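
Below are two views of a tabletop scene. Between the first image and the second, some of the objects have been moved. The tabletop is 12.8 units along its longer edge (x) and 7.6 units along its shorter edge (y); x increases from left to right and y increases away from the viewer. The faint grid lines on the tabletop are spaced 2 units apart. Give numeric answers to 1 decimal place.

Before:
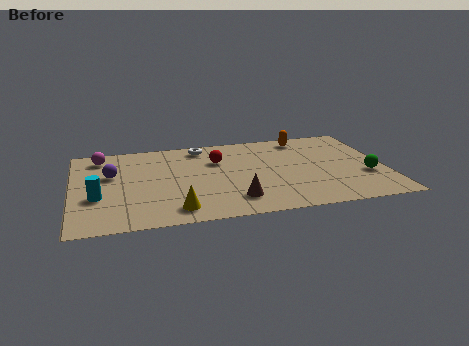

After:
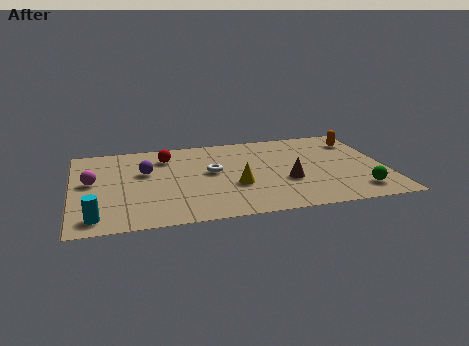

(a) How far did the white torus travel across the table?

2.4

The white torus was near (5.4, 6.6) before and (5.7, 4.2) after, so it travelled √(0.3² + 2.4²) ≈ 2.4 units.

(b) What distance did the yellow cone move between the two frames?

3.0

The yellow cone was near (4.1, 1.2) before and (6.6, 2.8) after, so it travelled √(2.5² + 1.6²) ≈ 3.0 units.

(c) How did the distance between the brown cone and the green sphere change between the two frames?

-2.5

The distance was about 5.6 in the first image and 3.1 in the second, so they moved 2.5 units closer together.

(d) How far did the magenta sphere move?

2.2

The magenta sphere was near (1.2, 6.4) before and (0.8, 4.2) after, so it travelled √(0.4² + 2.2²) ≈ 2.2 units.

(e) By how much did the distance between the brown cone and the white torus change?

-1.8

Before: roughly 5.1 units apart; after: 3.3. That's 1.8 units closer together.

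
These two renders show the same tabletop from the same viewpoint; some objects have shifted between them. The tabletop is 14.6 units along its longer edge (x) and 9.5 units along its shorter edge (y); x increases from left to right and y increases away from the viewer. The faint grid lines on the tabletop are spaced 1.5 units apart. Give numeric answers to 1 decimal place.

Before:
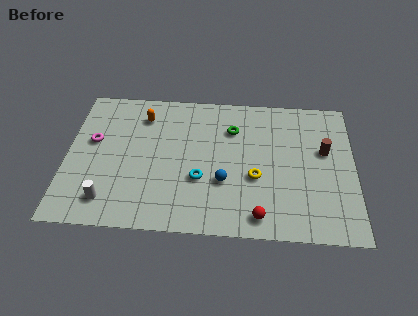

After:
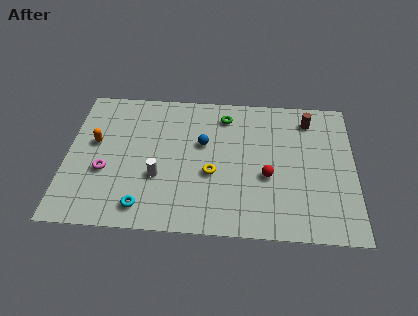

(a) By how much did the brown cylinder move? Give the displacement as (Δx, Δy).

(-0.8, 2.1)

From the two frames, the brown cylinder sits at roughly (13.1, 5.7) before and (12.3, 7.8) after.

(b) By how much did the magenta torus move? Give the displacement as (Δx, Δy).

(0.7, -2.0)

From the two frames, the magenta torus sits at roughly (1.3, 5.6) before and (2.0, 3.6) after.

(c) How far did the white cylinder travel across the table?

3.0

From (2.2, 1.7) to (4.7, 3.4), the white cylinder covered √(2.5² + 1.7²) ≈ 3.0 units.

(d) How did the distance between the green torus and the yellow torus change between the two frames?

+0.6

They were about 3.4 units apart before and 4.0 after — 0.6 units further apart.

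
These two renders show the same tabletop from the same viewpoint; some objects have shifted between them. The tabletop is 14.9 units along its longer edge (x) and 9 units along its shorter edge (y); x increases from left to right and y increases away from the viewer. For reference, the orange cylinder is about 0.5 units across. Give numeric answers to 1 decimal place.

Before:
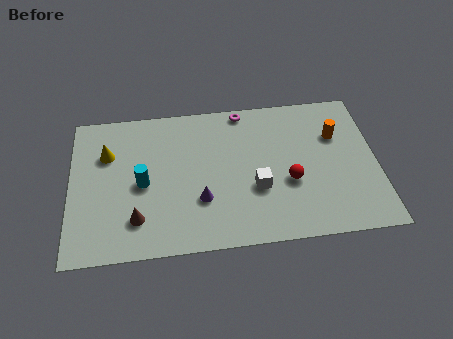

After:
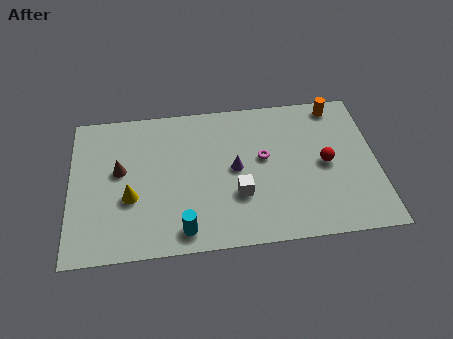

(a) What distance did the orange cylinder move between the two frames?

1.9

The orange cylinder moved from about (13.0, 6.1) to (13.1, 8.0), a distance of √(0.1² + 1.9²) ≈ 1.9.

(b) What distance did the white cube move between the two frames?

0.9

The white cube moved from about (9.0, 3.3) to (8.1, 3.0), a distance of √(0.9² + 0.3²) ≈ 0.9.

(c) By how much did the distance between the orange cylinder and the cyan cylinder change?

+0.6

Before: roughly 9.7 units apart; after: 10.3. That's 0.6 units further apart.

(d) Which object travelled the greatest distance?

the cyan cylinder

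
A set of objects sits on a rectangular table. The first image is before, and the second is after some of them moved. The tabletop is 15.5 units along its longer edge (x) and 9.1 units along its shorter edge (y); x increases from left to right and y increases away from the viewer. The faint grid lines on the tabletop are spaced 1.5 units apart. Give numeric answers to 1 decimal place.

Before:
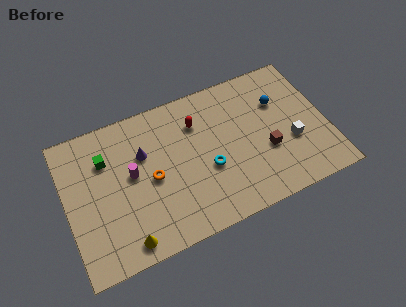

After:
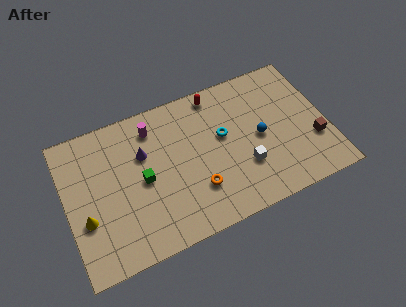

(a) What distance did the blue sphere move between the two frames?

2.3

From (12.9, 6.2) to (11.5, 4.4), the blue sphere covered √(1.4² + 1.8²) ≈ 2.3 units.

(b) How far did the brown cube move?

2.8

The brown cube moved from about (11.8, 3.4) to (14.6, 3.0), a distance of √(2.8² + 0.4²) ≈ 2.8.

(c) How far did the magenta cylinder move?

2.8

The magenta cylinder was near (3.9, 5.0) before and (5.4, 7.4) after, so it travelled √(1.5² + 2.4²) ≈ 2.8 units.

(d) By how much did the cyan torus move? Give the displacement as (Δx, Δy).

(1.1, 1.7)

From the two frames, the cyan torus sits at roughly (8.3, 3.6) before and (9.4, 5.3) after.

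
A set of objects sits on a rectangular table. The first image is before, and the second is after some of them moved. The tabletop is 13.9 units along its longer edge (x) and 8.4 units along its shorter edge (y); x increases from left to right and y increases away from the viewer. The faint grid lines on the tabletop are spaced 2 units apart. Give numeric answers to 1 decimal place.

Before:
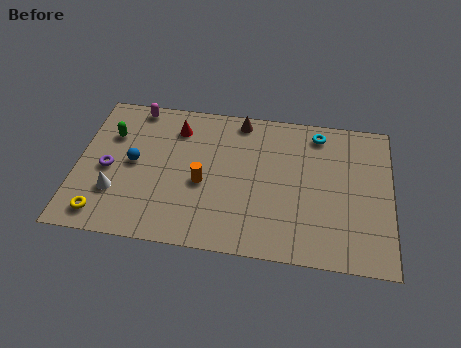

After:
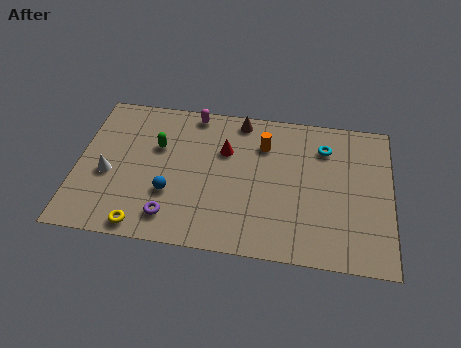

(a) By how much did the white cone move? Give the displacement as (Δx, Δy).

(-0.4, 1.0)

The white cone was at about (1.8, 2.5) and moved to about (1.4, 3.5).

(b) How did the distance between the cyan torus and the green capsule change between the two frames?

-1.8

Before: roughly 9.3 units apart; after: 7.5. That's 1.8 units closer together.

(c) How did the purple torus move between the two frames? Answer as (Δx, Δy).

(2.9, -2.3)

The purple torus started near (1.4, 3.8) and ended near (4.3, 1.5).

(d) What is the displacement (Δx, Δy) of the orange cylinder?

(2.6, 2.6)

From the two frames, the orange cylinder sits at roughly (5.6, 3.6) before and (8.2, 6.2) after.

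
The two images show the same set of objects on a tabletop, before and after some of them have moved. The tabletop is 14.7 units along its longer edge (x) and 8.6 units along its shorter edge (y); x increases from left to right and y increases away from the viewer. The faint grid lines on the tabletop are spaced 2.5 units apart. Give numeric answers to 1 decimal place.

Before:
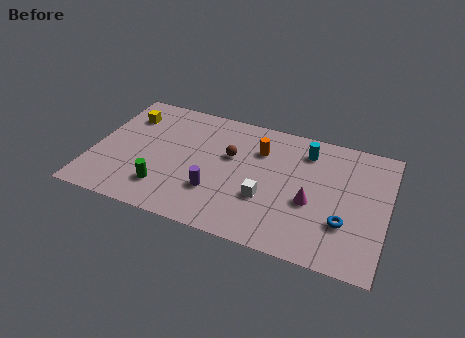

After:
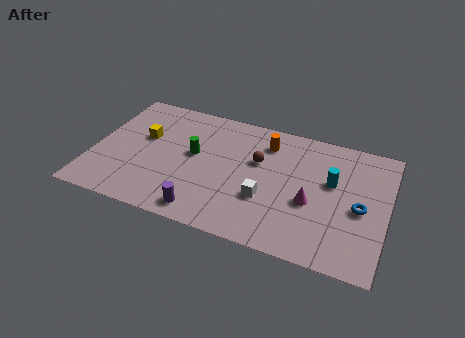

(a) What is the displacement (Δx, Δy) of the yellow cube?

(1.0, -1.3)

The yellow cube started near (1.4, 6.5) and ended near (2.4, 5.2).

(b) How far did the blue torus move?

1.4

From (12.7, 2.7) to (13.4, 3.9), the blue torus covered √(0.7² + 1.2²) ≈ 1.4 units.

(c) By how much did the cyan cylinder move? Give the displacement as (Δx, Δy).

(1.4, -1.7)

The cyan cylinder was at about (10.5, 6.9) and moved to about (11.9, 5.2).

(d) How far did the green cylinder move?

3.0

From (3.8, 2.0) to (5.0, 4.8), the green cylinder covered √(1.2² + 2.8²) ≈ 3.0 units.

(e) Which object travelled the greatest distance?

the green cylinder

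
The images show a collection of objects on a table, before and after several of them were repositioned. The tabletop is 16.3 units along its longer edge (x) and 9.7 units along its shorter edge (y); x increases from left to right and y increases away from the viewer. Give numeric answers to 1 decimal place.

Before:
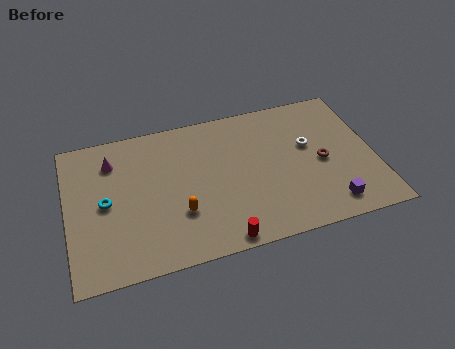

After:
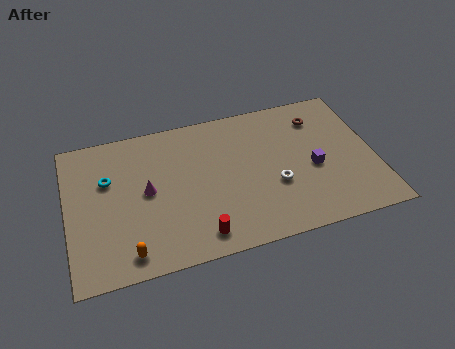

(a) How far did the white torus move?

3.0

The white torus moved from about (12.9, 5.8) to (10.9, 3.6), a distance of √(2.0² + 2.2²) ≈ 3.0.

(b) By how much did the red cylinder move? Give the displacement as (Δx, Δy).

(-1.1, 0.6)

The red cylinder was at about (7.8, 0.8) and moved to about (6.7, 1.4).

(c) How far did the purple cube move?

2.8

The purple cube moved from about (13.6, 1.5) to (13.0, 4.2), a distance of √(0.6² + 2.7²) ≈ 2.8.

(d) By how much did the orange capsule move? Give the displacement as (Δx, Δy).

(-2.8, -1.8)

The orange capsule started near (5.8, 3.1) and ended near (3.0, 1.3).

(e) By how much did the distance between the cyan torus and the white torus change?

-1.8

The distance was about 10.9 in the first image and 9.1 in the second, so they moved 1.8 units closer together.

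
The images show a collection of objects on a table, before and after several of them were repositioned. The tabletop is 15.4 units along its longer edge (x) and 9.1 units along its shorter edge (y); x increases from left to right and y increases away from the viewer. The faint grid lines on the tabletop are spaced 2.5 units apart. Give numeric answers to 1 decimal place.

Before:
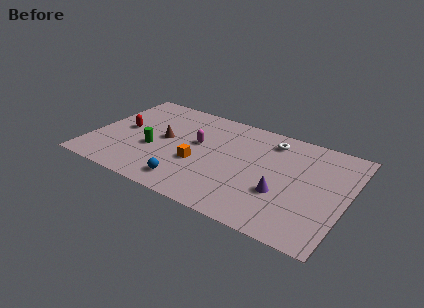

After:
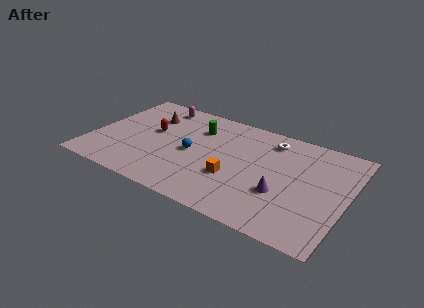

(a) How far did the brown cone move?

2.2

From (4.3, 4.8) to (3.1, 6.6), the brown cone covered √(1.2² + 1.8²) ≈ 2.2 units.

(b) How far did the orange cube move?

2.2

The orange cube was near (6.6, 3.5) before and (8.8, 3.2) after, so it travelled √(2.2² + 0.3²) ≈ 2.2 units.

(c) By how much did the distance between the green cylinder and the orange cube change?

+1.6

Before: roughly 2.8 units apart; after: 4.4. That's 1.6 units further apart.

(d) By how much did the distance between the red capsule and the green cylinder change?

+0.7

They were about 2.3 units apart before and 3.0 after — 0.7 units further apart.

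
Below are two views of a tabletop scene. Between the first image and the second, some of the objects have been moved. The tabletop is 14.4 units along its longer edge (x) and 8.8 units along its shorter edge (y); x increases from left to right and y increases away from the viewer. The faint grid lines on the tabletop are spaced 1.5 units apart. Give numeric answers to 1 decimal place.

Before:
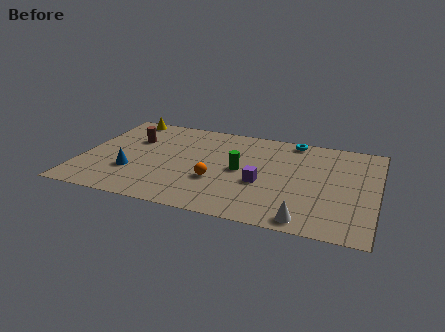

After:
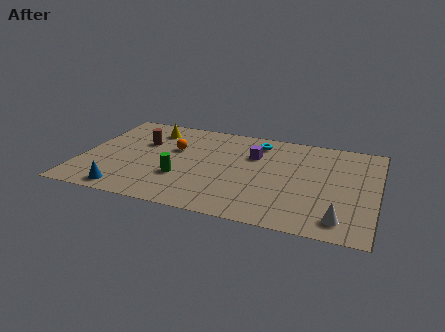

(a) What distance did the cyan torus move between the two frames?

1.8

The cyan torus was near (10.1, 8.0) before and (8.4, 7.3) after, so it travelled √(1.7² + 0.7²) ≈ 1.8 units.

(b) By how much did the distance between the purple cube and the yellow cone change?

-3.3

The distance was about 8.6 in the first image and 5.3 in the second, so they moved 3.3 units closer together.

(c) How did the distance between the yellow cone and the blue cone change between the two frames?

+0.8

They were about 5.3 units apart before and 6.1 after — 0.8 units further apart.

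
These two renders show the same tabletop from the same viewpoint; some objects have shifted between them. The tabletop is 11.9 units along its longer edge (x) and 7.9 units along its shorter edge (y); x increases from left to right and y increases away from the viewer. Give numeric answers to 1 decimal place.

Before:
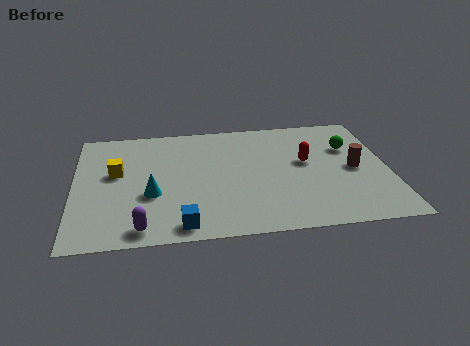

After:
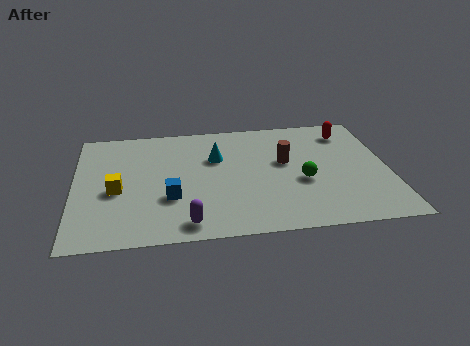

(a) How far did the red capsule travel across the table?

2.5

From (8.8, 4.5) to (10.5, 6.4), the red capsule covered √(1.7² + 1.9²) ≈ 2.5 units.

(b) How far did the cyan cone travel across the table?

3.3

The cyan cone was near (2.9, 3.0) before and (5.4, 5.2) after, so it travelled √(2.5² + 2.2²) ≈ 3.3 units.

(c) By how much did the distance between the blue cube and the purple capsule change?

+0.3

Before: roughly 1.5 units apart; after: 1.8. That's 0.3 units further apart.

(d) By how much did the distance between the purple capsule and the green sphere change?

-4.2

The distance was about 9.1 in the first image and 4.9 in the second, so they moved 4.2 units closer together.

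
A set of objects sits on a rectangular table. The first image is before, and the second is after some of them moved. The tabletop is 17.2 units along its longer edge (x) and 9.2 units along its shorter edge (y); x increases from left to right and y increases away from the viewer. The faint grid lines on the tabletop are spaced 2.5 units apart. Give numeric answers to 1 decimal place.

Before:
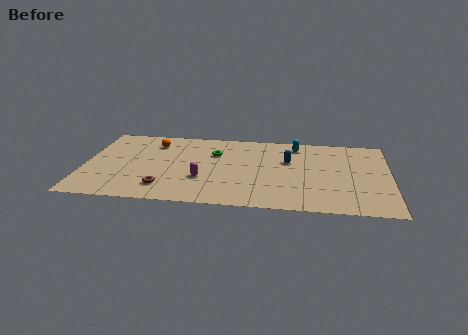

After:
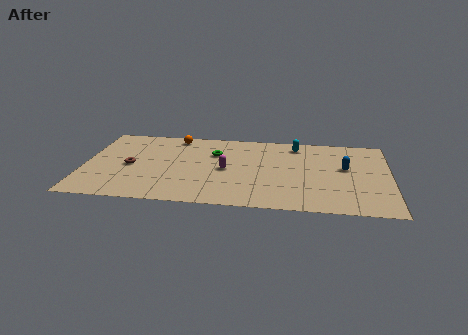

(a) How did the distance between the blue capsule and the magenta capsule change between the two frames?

+1.3

They were about 5.5 units apart before and 6.8 after — 1.3 units further apart.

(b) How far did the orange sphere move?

1.5

The orange sphere was near (3.8, 7.2) before and (5.0, 8.1) after, so it travelled √(1.2² + 0.9²) ≈ 1.5 units.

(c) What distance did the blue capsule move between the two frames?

3.2

The blue capsule was near (11.5, 5.8) before and (14.7, 5.3) after, so it travelled √(3.2² + 0.5²) ≈ 3.2 units.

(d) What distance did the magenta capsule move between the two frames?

1.8

The magenta capsule was near (6.7, 3.1) before and (8.0, 4.4) after, so it travelled √(1.3² + 1.3²) ≈ 1.8 units.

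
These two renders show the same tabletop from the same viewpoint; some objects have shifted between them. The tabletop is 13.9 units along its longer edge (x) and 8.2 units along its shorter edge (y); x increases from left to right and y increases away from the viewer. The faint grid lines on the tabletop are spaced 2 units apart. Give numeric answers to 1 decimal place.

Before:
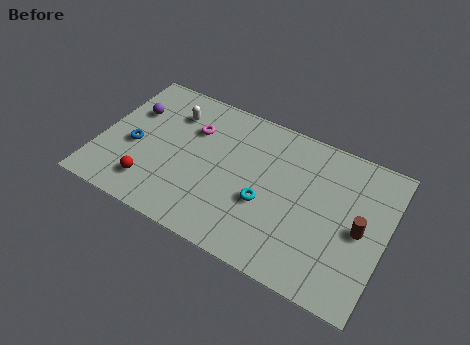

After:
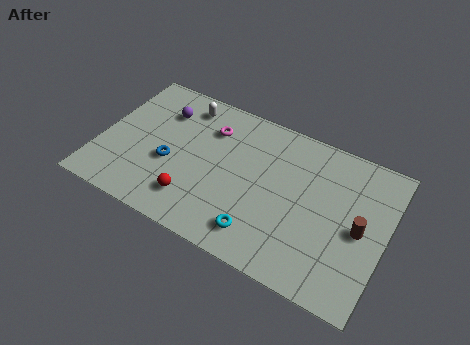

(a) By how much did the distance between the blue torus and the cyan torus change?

-1.5

The distance was about 6.5 in the first image and 5.0 in the second, so they moved 1.5 units closer together.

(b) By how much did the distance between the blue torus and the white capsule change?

+0.5

Before: roughly 3.1 units apart; after: 3.6. That's 0.5 units further apart.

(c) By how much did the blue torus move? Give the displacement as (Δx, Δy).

(1.8, -0.2)

The blue torus started near (1.7, 3.5) and ended near (3.5, 3.3).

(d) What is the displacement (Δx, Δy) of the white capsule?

(0.5, 0.7)

The white capsule started near (3.2, 6.2) and ended near (3.7, 6.9).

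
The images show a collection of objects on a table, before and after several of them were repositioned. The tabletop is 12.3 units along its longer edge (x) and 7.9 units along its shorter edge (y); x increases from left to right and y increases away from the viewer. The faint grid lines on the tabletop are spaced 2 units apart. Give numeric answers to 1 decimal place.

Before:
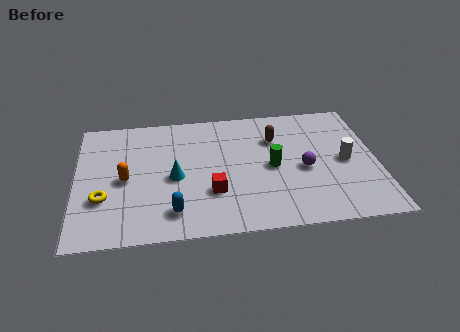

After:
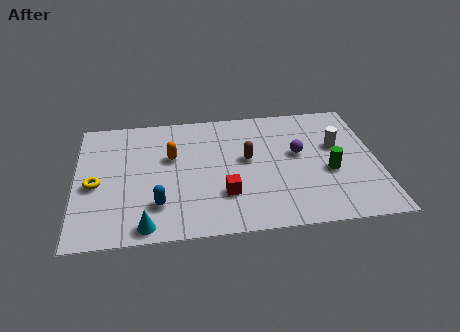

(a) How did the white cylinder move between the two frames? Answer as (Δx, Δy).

(-0.3, 1.0)

The white cylinder was at about (11.0, 3.8) and moved to about (10.7, 4.8).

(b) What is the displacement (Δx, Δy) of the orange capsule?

(1.9, 1.2)

The orange capsule started near (2.0, 3.7) and ended near (3.9, 4.9).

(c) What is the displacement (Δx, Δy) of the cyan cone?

(-1.2, -2.8)

From the two frames, the cyan cone sits at roughly (4.0, 3.6) before and (2.8, 0.8) after.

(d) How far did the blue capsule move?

0.8

The blue capsule was near (3.9, 1.5) before and (3.3, 2.0) after, so it travelled √(0.6² + 0.5²) ≈ 0.8 units.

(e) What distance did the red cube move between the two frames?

0.5

From (5.5, 2.5) to (6.0, 2.3), the red cube covered √(0.5² + 0.2²) ≈ 0.5 units.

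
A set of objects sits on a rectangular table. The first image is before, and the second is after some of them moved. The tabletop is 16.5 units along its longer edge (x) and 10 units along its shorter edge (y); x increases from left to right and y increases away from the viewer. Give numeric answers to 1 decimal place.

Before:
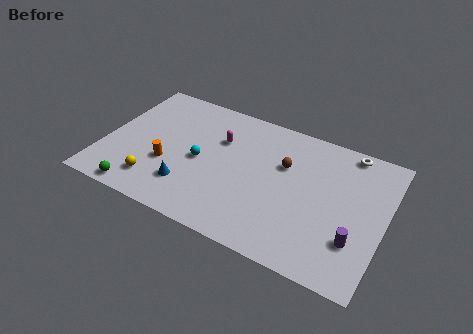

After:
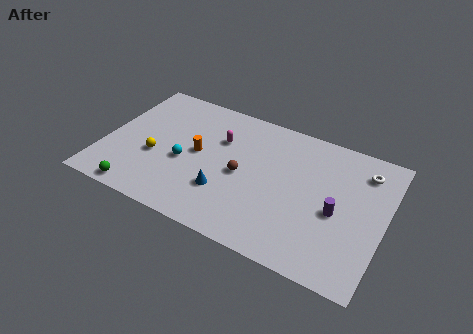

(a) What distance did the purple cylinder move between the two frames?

1.9

The purple cylinder was near (15.0, 2.9) before and (13.8, 4.4) after, so it travelled √(1.2² + 1.5²) ≈ 1.9 units.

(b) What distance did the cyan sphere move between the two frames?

1.0

The cyan sphere moved from about (5.7, 4.7) to (4.8, 4.2), a distance of √(0.9² + 0.5²) ≈ 1.0.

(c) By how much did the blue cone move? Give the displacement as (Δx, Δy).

(2.1, 0.5)

From the two frames, the blue cone sits at roughly (5.3, 2.5) before and (7.4, 3.0) after.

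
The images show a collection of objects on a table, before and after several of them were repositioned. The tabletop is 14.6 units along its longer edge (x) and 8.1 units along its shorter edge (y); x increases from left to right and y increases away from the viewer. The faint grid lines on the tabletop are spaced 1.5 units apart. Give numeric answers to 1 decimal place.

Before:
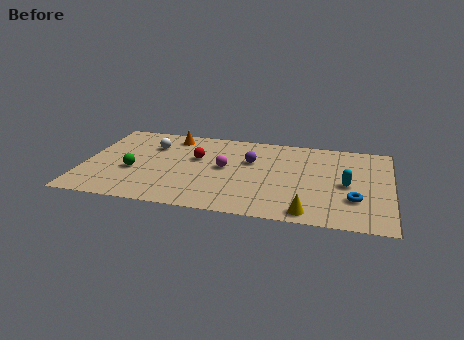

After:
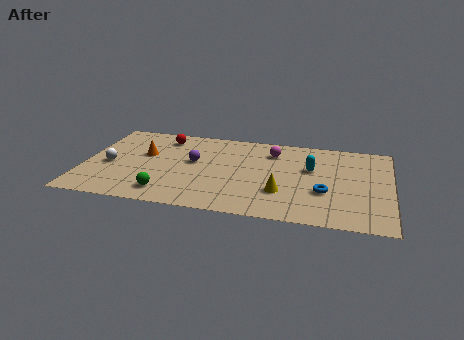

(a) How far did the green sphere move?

2.5

The green sphere moved from about (2.4, 3.2) to (4.1, 1.4), a distance of √(1.7² + 1.8²) ≈ 2.5.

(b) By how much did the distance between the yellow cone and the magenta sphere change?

-1.5

They were about 5.3 units apart before and 3.8 after — 1.5 units closer together.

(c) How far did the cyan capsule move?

2.1

The cyan capsule was near (12.5, 3.8) before and (10.8, 5.0) after, so it travelled √(1.7² + 1.2²) ≈ 2.1 units.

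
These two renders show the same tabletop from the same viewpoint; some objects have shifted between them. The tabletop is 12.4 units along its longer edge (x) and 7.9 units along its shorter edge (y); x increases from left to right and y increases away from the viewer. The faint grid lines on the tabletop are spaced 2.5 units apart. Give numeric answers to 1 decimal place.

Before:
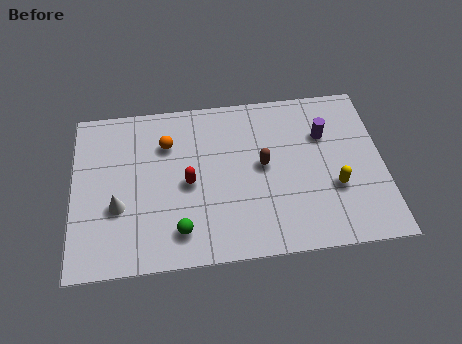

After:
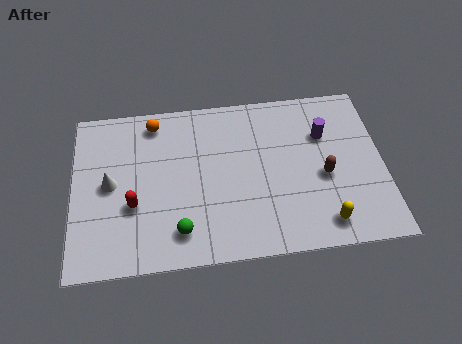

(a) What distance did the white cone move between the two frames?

1.1

The white cone moved from about (1.8, 2.9) to (1.5, 4.0), a distance of √(0.3² + 1.1²) ≈ 1.1.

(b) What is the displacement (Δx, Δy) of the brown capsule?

(2.4, -0.8)

The brown capsule started near (7.6, 4.2) and ended near (10.0, 3.4).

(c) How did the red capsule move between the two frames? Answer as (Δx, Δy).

(-2.2, -0.8)

From the two frames, the red capsule sits at roughly (4.6, 3.7) before and (2.4, 2.9) after.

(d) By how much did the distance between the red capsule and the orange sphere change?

+1.8

They were about 2.2 units apart before and 4.0 after — 1.8 units further apart.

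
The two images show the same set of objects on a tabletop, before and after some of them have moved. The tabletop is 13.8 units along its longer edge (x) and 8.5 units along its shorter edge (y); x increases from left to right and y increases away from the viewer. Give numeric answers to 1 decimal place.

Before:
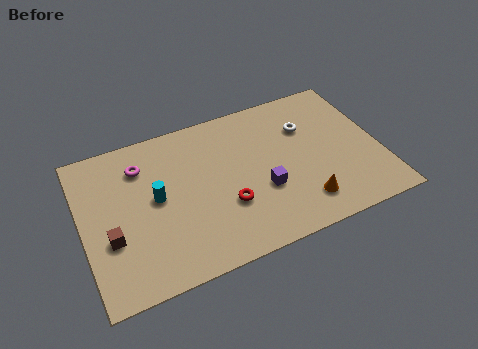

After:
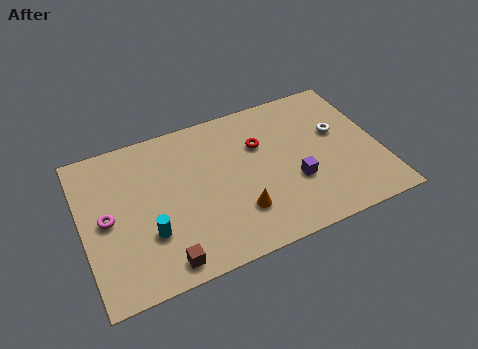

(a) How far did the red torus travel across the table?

3.4

The red torus moved from about (6.5, 2.9) to (8.4, 5.7), a distance of √(1.9² + 2.8²) ≈ 3.4.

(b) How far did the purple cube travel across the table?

1.5

The purple cube was near (8.2, 3.1) before and (9.7, 3.0) after, so it travelled √(1.5² + 0.1²) ≈ 1.5 units.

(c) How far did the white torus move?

1.6

The white torus moved from about (10.6, 5.9) to (12.0, 5.1), a distance of √(1.4² + 0.8²) ≈ 1.6.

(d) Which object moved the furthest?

the red torus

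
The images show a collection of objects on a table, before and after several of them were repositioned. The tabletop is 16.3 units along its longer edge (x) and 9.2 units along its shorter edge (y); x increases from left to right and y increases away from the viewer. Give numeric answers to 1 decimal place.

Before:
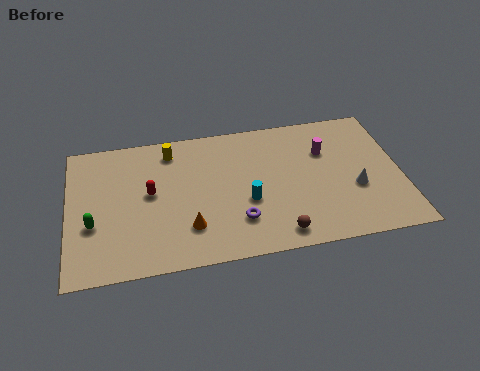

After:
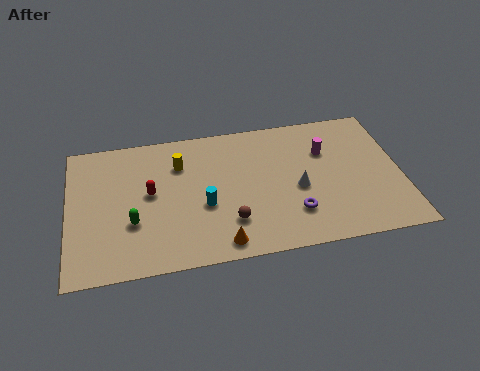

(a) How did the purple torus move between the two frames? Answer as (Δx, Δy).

(2.7, 0.0)

The purple torus started near (8.2, 2.4) and ended near (10.9, 2.4).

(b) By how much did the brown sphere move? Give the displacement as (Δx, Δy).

(-2.3, 1.2)

The brown sphere started near (10.1, 1.2) and ended near (7.8, 2.4).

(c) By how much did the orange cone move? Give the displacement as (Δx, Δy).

(1.5, -1.3)

The orange cone started near (5.8, 2.4) and ended near (7.3, 1.1).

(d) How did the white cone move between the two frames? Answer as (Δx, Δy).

(-2.8, 0.5)

The white cone was at about (14.0, 3.5) and moved to about (11.2, 4.0).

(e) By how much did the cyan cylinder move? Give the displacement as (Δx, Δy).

(-2.1, 0.1)

From the two frames, the cyan cylinder sits at roughly (8.7, 3.6) before and (6.6, 3.7) after.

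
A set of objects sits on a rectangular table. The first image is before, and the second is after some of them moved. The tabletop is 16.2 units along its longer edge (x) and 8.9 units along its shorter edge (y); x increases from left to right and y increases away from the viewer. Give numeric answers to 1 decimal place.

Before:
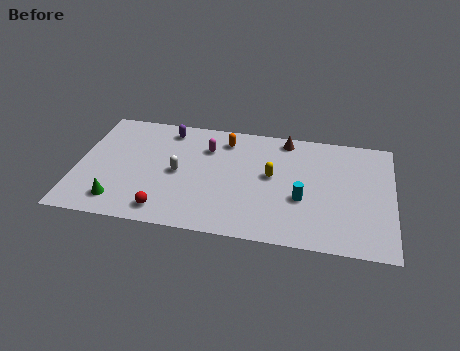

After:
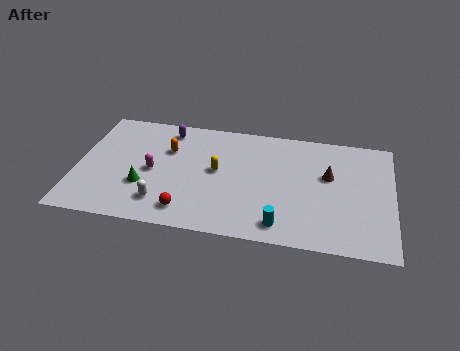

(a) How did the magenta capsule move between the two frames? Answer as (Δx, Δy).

(-2.7, -2.3)

The magenta capsule started near (6.6, 6.5) and ended near (3.9, 4.2).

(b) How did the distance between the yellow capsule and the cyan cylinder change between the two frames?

+2.7

The distance was about 2.2 in the first image and 4.9 in the second, so they moved 2.7 units further apart.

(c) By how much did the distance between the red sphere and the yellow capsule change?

-2.8

They were about 6.4 units apart before and 3.6 after — 2.8 units closer together.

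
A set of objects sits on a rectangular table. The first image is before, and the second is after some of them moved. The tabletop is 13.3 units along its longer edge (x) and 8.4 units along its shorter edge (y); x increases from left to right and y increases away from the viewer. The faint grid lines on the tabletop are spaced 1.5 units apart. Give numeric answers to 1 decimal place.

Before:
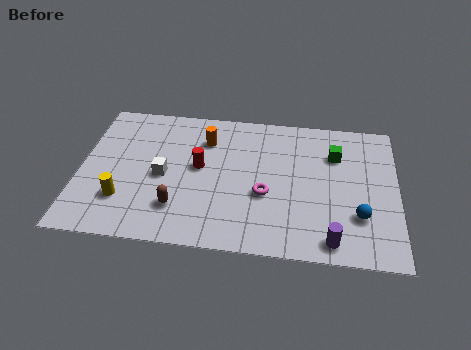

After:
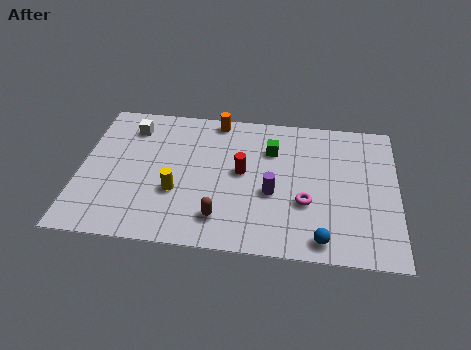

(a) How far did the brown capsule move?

1.8

The brown capsule was near (4.2, 2.1) before and (6.0, 1.7) after, so it travelled √(1.8² + 0.4²) ≈ 1.8 units.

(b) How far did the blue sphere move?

2.1

The blue sphere moved from about (11.7, 2.5) to (10.2, 1.0), a distance of √(1.5² + 1.5²) ≈ 2.1.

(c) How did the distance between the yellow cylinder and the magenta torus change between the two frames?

-0.6

Before: roughly 6.0 units apart; after: 5.4. That's 0.6 units closer together.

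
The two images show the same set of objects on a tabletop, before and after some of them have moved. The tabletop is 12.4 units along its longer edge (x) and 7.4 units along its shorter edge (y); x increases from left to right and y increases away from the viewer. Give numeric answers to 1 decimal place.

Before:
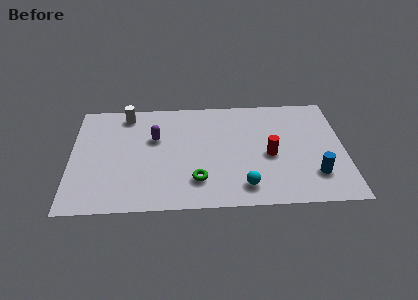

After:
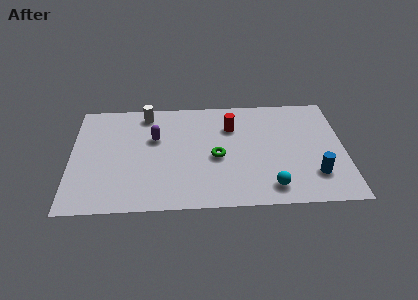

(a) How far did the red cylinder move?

2.6

The red cylinder was near (9.0, 3.3) before and (7.3, 5.3) after, so it travelled √(1.7² + 2.0²) ≈ 2.6 units.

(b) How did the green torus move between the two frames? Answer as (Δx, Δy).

(0.9, 1.5)

From the two frames, the green torus sits at roughly (5.7, 1.8) before and (6.6, 3.3) after.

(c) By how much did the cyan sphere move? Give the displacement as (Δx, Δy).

(1.2, -0.1)

The cyan sphere started near (7.8, 1.3) and ended near (9.0, 1.2).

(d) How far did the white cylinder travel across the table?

0.9

From (2.5, 6.4) to (3.4, 6.4), the white cylinder covered √(0.9² + 0.0²) ≈ 0.9 units.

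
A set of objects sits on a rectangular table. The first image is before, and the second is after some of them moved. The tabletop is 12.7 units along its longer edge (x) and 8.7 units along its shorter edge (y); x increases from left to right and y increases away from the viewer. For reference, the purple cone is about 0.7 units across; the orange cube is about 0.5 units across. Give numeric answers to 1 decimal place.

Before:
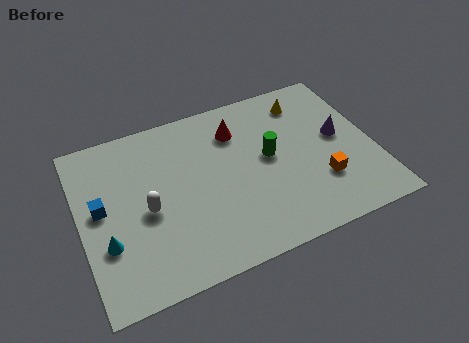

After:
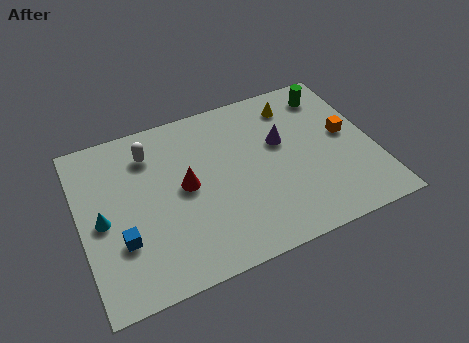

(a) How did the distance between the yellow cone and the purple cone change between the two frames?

-0.7

They were about 2.7 units apart before and 2.0 after — 0.7 units closer together.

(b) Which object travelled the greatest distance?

the green cylinder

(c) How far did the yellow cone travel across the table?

0.5

The yellow cone was near (10.1, 7.1) before and (9.6, 7.1) after, so it travelled √(0.5² + 0.0²) ≈ 0.5 units.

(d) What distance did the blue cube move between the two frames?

2.0

From (0.9, 4.7) to (1.6, 2.8), the blue cube covered √(0.7² + 1.9²) ≈ 2.0 units.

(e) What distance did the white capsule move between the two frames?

2.9

From (2.8, 3.9) to (3.2, 6.8), the white capsule covered √(0.4² + 2.9²) ≈ 2.9 units.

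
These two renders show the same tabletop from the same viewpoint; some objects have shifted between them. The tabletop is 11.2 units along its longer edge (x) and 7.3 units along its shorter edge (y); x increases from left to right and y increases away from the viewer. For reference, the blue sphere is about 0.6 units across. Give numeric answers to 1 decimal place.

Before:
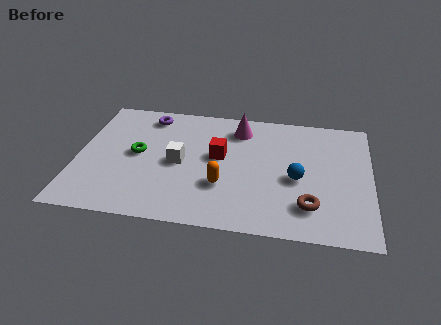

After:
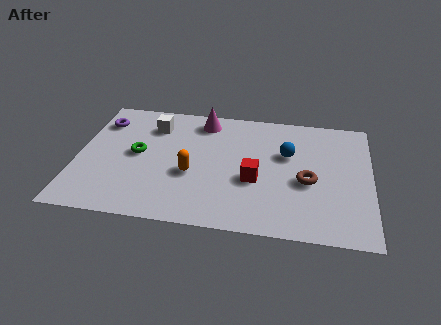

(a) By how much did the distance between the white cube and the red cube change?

+3.2

The distance was about 1.6 in the first image and 4.8 in the second, so they moved 3.2 units further apart.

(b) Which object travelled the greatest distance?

the white cube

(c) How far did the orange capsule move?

1.3

The orange capsule was near (5.6, 2.4) before and (4.4, 2.9) after, so it travelled √(1.2² + 0.5²) ≈ 1.3 units.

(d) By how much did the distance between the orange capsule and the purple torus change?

-0.3

The distance was about 4.8 in the first image and 4.5 in the second, so they moved 0.3 units closer together.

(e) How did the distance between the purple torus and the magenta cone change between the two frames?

+0.4

They were about 3.5 units apart before and 3.9 after — 0.4 units further apart.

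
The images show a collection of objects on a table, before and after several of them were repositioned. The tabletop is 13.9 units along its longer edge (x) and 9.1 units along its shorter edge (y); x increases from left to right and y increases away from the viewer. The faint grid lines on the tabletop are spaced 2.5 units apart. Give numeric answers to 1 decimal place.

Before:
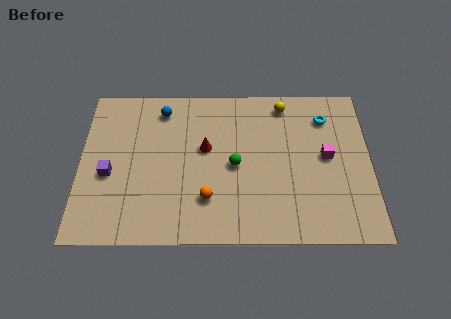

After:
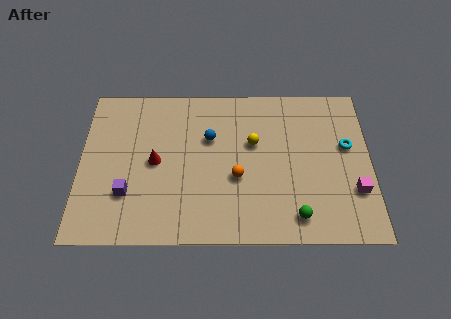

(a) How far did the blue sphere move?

2.9

The blue sphere was near (3.9, 7.6) before and (6.2, 5.9) after, so it travelled √(2.3² + 1.7²) ≈ 2.9 units.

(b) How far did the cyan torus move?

2.0

The cyan torus moved from about (11.8, 7.1) to (12.8, 5.4), a distance of √(1.0² + 1.7²) ≈ 2.0.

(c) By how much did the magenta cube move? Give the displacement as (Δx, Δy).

(1.3, -2.0)

The magenta cube started near (11.8, 4.8) and ended near (13.1, 2.8).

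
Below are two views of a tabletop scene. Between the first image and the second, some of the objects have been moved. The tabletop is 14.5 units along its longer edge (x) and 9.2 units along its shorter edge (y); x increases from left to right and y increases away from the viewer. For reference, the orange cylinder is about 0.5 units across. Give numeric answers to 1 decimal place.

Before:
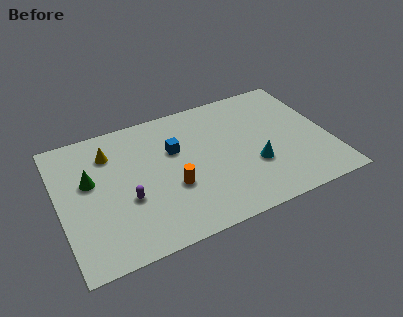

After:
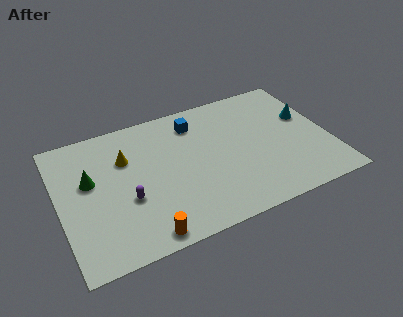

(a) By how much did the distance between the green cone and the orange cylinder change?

+0.5

Before: roughly 4.7 units apart; after: 5.2. That's 0.5 units further apart.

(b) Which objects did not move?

the purple capsule and the green cone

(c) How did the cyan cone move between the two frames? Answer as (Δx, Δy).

(3.2, 2.4)

The cyan cone was at about (10.3, 3.2) and moved to about (13.5, 5.6).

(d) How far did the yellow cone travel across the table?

1.1

The yellow cone moved from about (2.9, 7.0) to (3.7, 6.3), a distance of √(0.8² + 0.7²) ≈ 1.1.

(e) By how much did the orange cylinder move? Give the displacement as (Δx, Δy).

(-1.8, -2.5)

From the two frames, the orange cylinder sits at roughly (5.9, 3.4) before and (4.1, 0.9) after.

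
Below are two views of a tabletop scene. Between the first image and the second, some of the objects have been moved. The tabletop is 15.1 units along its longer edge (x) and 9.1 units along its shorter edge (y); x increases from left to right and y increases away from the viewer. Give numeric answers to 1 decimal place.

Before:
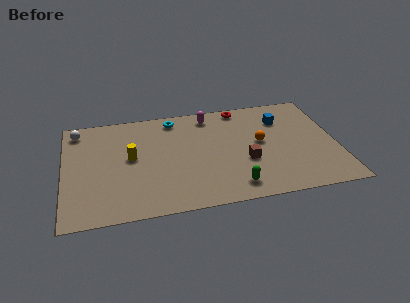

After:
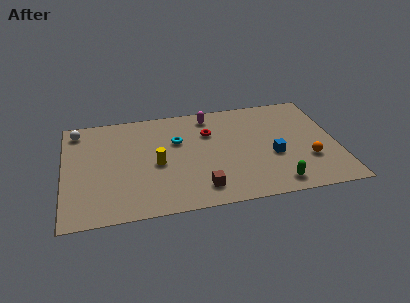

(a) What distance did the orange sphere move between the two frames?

3.2

The orange sphere moved from about (10.9, 4.9) to (13.4, 2.9), a distance of √(2.5² + 2.0²) ≈ 3.2.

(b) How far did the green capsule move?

2.3

The green capsule moved from about (9.2, 1.4) to (11.5, 1.2), a distance of √(2.3² + 0.2²) ≈ 2.3.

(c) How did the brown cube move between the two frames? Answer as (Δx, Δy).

(-2.6, -1.8)

The brown cube started near (10.0, 3.4) and ended near (7.4, 1.6).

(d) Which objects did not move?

the magenta capsule and the white sphere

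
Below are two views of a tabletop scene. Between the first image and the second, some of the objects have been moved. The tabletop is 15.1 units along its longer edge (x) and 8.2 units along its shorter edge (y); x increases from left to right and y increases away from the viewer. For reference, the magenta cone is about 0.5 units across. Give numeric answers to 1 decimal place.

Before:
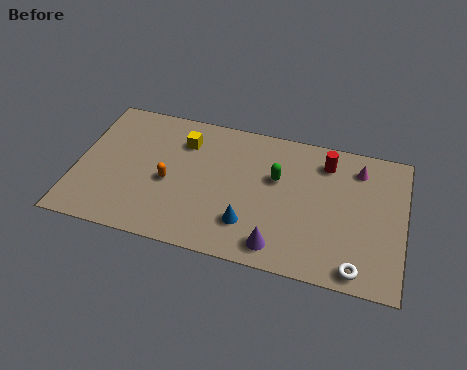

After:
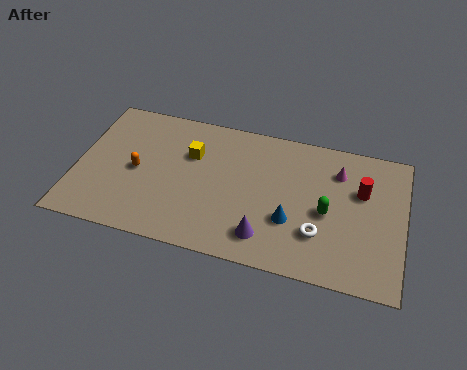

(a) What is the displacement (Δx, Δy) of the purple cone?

(-0.6, 0.4)

The purple cone started near (9.5, 1.2) and ended near (8.9, 1.6).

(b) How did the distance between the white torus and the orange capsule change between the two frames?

-0.6

Before: roughly 9.2 units apart; after: 8.6. That's 0.6 units closer together.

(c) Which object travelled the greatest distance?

the green capsule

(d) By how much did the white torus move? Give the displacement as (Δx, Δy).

(-1.8, 1.5)

The white torus was at about (13.1, 0.9) and moved to about (11.3, 2.4).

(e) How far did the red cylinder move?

2.1

The red cylinder moved from about (11.4, 6.6) to (13.1, 5.3), a distance of √(1.7² + 1.3²) ≈ 2.1.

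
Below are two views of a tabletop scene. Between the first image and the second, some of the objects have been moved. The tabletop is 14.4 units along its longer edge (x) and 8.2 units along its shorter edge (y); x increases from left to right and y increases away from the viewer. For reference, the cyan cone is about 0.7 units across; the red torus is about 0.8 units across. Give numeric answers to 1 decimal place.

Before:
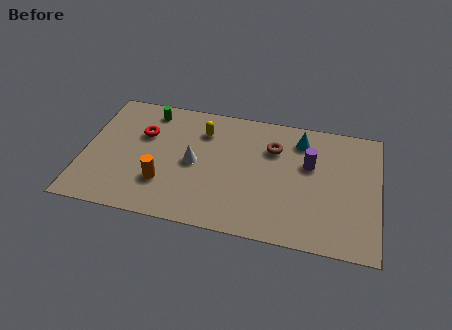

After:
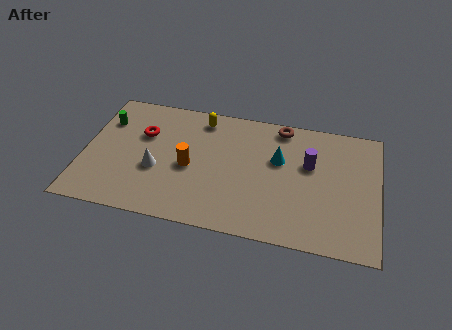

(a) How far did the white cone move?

2.0

From (5.4, 4.0) to (3.6, 3.2), the white cone covered √(1.8² + 0.8²) ≈ 2.0 units.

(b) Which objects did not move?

the purple cylinder and the red torus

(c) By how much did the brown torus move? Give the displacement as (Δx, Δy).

(0.3, 1.5)

The brown torus was at about (9.2, 5.8) and moved to about (9.5, 7.3).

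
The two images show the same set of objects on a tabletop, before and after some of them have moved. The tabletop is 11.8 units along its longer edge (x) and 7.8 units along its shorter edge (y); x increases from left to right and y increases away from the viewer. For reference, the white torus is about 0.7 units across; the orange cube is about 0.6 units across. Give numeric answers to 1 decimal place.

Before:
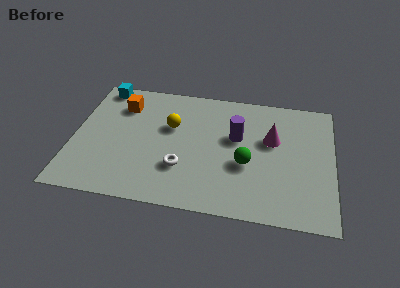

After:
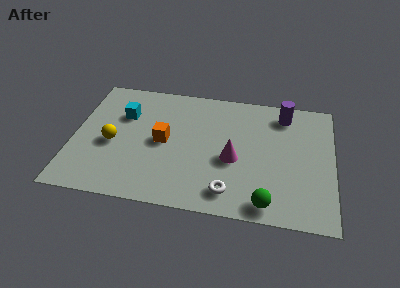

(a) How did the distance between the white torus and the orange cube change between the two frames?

-0.5

The distance was about 4.5 in the first image and 4.0 in the second, so they moved 0.5 units closer together.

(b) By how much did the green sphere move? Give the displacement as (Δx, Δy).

(1.0, -2.2)

From the two frames, the green sphere sits at roughly (7.9, 3.1) before and (8.9, 0.9) after.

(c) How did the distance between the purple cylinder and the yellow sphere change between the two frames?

+5.3

They were about 3.0 units apart before and 8.3 after — 5.3 units further apart.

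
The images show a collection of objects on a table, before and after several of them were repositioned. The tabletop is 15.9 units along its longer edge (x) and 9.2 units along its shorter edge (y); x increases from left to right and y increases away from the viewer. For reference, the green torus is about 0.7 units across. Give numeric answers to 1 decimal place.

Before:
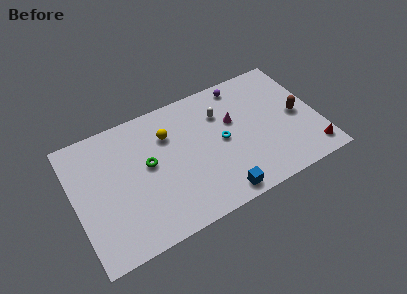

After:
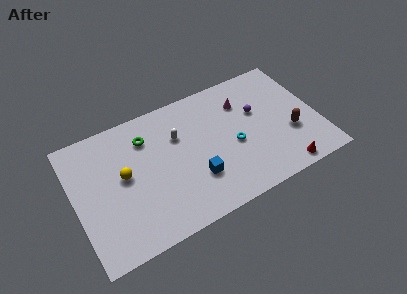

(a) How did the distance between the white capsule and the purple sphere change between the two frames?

+3.0

The distance was about 2.2 in the first image and 5.2 in the second, so they moved 3.0 units further apart.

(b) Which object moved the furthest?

the yellow sphere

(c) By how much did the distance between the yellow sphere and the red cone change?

+0.5

They were about 10.2 units apart before and 10.7 after — 0.5 units further apart.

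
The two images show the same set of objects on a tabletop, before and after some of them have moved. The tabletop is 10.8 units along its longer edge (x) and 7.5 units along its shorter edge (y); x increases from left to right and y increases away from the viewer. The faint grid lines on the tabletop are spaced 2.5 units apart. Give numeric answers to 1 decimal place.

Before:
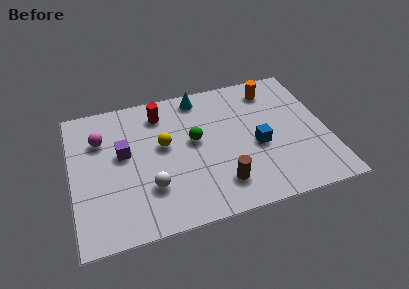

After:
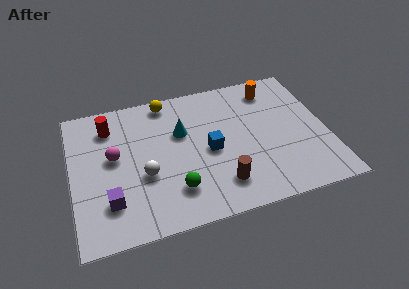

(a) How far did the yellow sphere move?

2.4

The yellow sphere was near (3.9, 4.3) before and (4.2, 6.7) after, so it travelled √(0.3² + 2.4²) ≈ 2.4 units.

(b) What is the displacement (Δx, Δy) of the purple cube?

(-0.7, -2.4)

The purple cube started near (2.2, 4.3) and ended near (1.5, 1.9).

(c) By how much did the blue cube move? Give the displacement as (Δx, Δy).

(-2.0, 0.3)

The blue cube started near (7.8, 3.2) and ended near (5.8, 3.5).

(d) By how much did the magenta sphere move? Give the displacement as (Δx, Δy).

(0.5, -1.1)

The magenta sphere started near (1.3, 5.3) and ended near (1.8, 4.2).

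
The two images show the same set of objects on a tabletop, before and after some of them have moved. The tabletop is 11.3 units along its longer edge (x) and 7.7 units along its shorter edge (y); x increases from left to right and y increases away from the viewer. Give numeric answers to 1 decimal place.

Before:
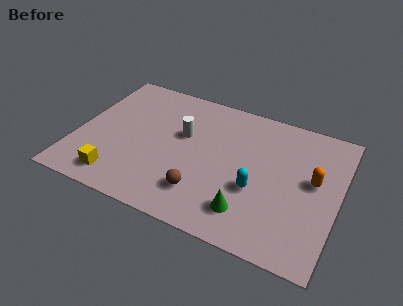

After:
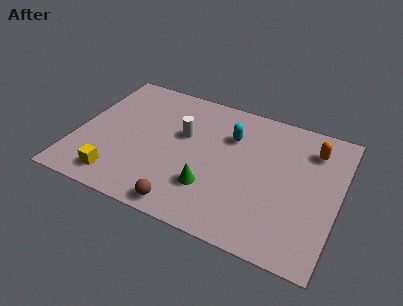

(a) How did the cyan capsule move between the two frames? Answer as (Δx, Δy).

(-1.4, 2.5)

From the two frames, the cyan capsule sits at roughly (7.9, 2.9) before and (6.5, 5.4) after.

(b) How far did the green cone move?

1.8

From (7.7, 1.6) to (6.0, 2.2), the green cone covered √(1.7² + 0.6²) ≈ 1.8 units.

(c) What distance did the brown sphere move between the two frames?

1.2

The brown sphere was near (5.7, 1.8) before and (5.1, 0.8) after, so it travelled √(0.6² + 1.0²) ≈ 1.2 units.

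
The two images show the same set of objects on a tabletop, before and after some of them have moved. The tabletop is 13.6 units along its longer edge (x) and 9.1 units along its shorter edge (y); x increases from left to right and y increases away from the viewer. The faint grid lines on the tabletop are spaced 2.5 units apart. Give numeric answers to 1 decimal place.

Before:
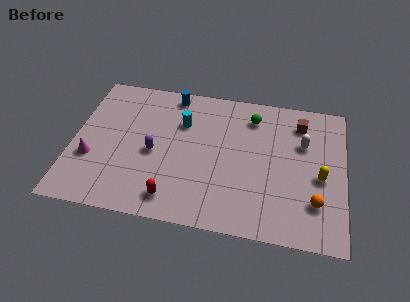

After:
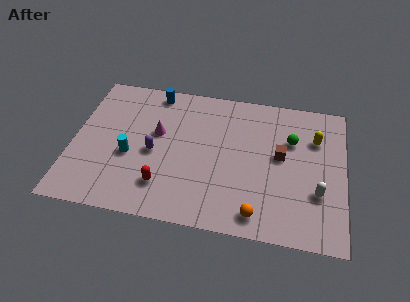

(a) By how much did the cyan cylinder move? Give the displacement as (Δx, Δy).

(-2.5, -2.6)

From the two frames, the cyan cylinder sits at roughly (5.4, 6.3) before and (2.9, 3.7) after.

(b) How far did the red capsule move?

0.9

From (5.2, 1.4) to (4.7, 2.1), the red capsule covered √(0.5² + 0.7²) ≈ 0.9 units.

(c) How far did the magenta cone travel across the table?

3.9

From (1.0, 3.2) to (4.2, 5.4), the magenta cone covered √(3.2² + 2.2²) ≈ 3.9 units.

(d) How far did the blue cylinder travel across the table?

0.9

The blue cylinder moved from about (4.8, 8.1) to (3.9, 8.1), a distance of √(0.9² + 0.0²) ≈ 0.9.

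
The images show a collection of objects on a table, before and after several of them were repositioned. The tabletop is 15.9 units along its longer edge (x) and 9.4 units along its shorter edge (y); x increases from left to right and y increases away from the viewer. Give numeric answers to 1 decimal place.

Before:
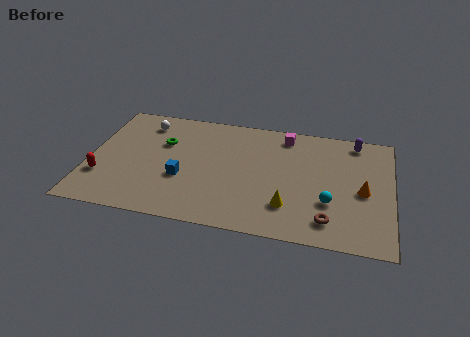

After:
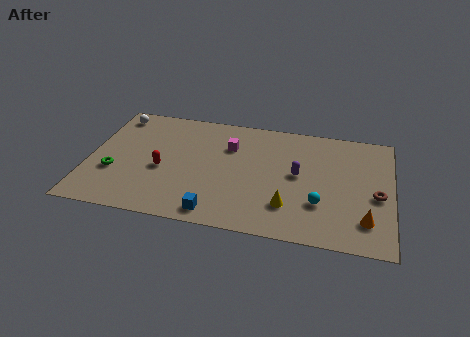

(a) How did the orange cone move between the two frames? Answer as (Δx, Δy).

(0.2, -2.2)

The orange cone started near (14.4, 4.3) and ended near (14.6, 2.1).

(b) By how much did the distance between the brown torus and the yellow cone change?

+2.6

The distance was about 2.2 in the first image and 4.8 in the second, so they moved 2.6 units further apart.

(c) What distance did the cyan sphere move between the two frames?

0.5

From (12.7, 3.1) to (12.2, 2.9), the cyan sphere covered √(0.5² + 0.2²) ≈ 0.5 units.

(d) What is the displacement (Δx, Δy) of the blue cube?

(1.9, -2.4)

From the two frames, the blue cube sits at roughly (5.0, 3.5) before and (6.9, 1.1) after.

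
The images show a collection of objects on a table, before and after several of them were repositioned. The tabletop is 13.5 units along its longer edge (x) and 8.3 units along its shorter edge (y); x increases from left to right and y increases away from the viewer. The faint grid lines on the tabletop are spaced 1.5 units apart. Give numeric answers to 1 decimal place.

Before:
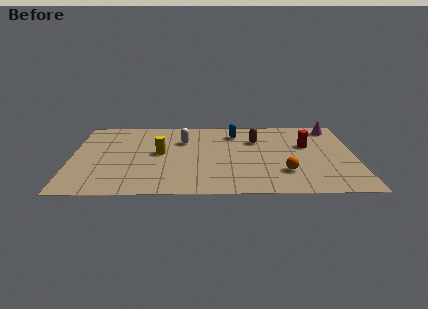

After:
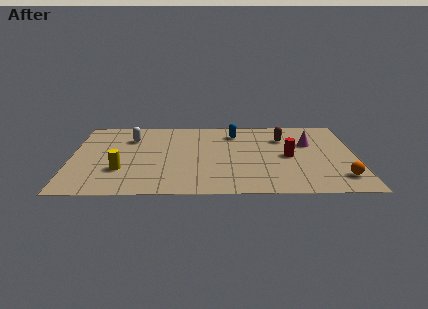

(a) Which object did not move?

the blue capsule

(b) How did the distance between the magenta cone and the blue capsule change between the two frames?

-1.0

The distance was about 4.7 in the first image and 3.7 in the second, so they moved 1.0 units closer together.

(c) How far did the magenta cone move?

2.2

The magenta cone was near (12.5, 7.2) before and (11.3, 5.4) after, so it travelled √(1.2² + 1.8²) ≈ 2.2 units.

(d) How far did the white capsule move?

2.5

The white capsule was near (5.3, 5.8) before and (2.8, 6.1) after, so it travelled √(2.5² + 0.3²) ≈ 2.5 units.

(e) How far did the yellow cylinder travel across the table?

2.5

The yellow cylinder was near (4.2, 4.4) before and (2.4, 2.6) after, so it travelled √(1.8² + 1.8²) ≈ 2.5 units.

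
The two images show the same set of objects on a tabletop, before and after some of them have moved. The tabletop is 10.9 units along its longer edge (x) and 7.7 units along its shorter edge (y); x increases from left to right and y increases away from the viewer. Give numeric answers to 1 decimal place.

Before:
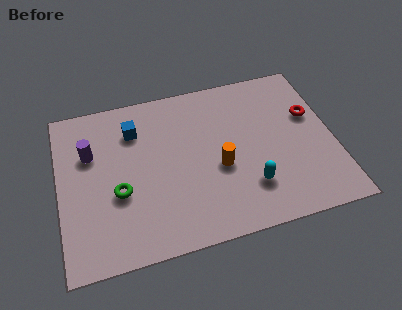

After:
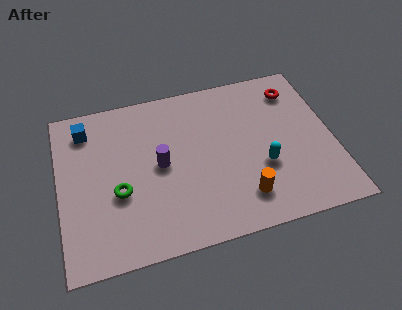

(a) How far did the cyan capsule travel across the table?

1.0

From (7.4, 2.0) to (8.0, 2.8), the cyan capsule covered √(0.6² + 0.8²) ≈ 1.0 units.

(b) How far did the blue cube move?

2.0

From (3.1, 5.8) to (1.2, 6.3), the blue cube covered √(1.9² + 0.5²) ≈ 2.0 units.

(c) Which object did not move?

the green torus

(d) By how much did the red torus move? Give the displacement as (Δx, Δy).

(-0.5, 1.4)

The red torus was at about (10.1, 4.8) and moved to about (9.6, 6.2).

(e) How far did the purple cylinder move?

3.0

From (1.3, 5.1) to (4.0, 3.9), the purple cylinder covered √(2.7² + 1.2²) ≈ 3.0 units.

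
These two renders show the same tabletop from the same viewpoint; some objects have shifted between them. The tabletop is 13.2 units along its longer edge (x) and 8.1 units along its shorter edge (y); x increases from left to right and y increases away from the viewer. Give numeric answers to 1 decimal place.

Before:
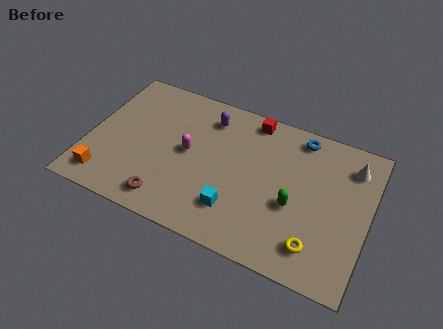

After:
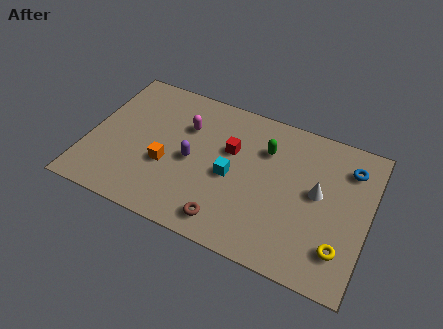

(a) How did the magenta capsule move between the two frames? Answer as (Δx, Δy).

(-0.3, 1.4)

The magenta capsule was at about (4.7, 4.2) and moved to about (4.4, 5.6).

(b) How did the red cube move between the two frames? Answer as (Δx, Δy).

(-0.8, -2.1)

The red cube started near (7.4, 7.2) and ended near (6.6, 5.1).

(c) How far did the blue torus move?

2.5

The blue torus was near (9.7, 7.1) before and (12.1, 6.3) after, so it travelled √(2.4² + 0.8²) ≈ 2.5 units.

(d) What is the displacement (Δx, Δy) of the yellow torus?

(1.1, 0.3)

From the two frames, the yellow torus sits at roughly (11.0, 1.6) before and (12.1, 1.9) after.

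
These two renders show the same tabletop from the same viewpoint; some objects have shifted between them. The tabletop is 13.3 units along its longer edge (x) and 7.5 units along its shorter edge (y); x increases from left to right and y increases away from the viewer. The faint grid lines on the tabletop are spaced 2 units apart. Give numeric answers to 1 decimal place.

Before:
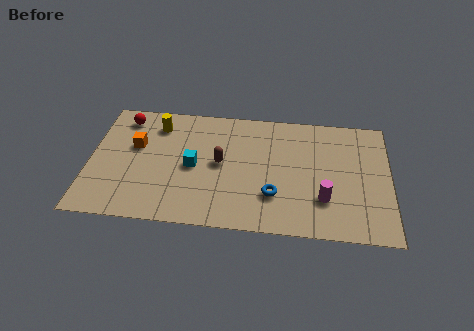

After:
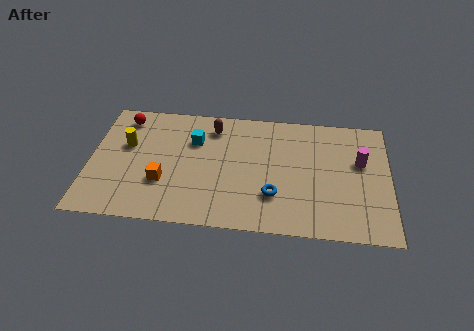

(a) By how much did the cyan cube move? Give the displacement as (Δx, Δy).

(0.0, 1.6)

The cyan cube was at about (4.6, 3.6) and moved to about (4.6, 5.2).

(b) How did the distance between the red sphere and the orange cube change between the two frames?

+2.4

The distance was about 1.8 in the first image and 4.2 in the second, so they moved 2.4 units further apart.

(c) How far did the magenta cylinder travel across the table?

2.9

From (10.4, 2.2) to (12.0, 4.6), the magenta cylinder covered √(1.6² + 2.4²) ≈ 2.9 units.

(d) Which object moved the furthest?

the magenta cylinder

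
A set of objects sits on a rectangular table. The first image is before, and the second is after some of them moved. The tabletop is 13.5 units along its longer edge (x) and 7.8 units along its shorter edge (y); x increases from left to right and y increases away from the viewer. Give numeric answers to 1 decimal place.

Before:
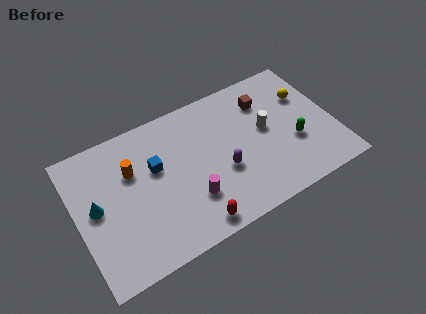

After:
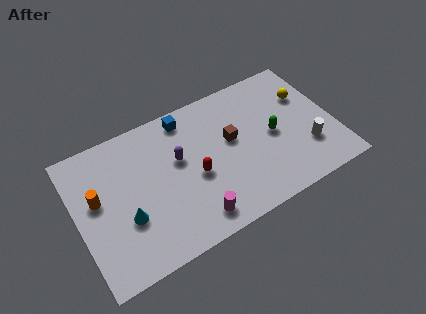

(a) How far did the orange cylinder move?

2.0

From (3.0, 5.2) to (1.1, 4.5), the orange cylinder covered √(1.9² + 0.7²) ≈ 2.0 units.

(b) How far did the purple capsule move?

2.7

The purple capsule moved from about (7.5, 3.0) to (5.4, 4.7), a distance of √(2.1² + 1.7²) ≈ 2.7.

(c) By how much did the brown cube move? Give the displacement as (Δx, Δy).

(-2.0, -1.4)

The brown cube started near (10.2, 5.9) and ended near (8.2, 4.5).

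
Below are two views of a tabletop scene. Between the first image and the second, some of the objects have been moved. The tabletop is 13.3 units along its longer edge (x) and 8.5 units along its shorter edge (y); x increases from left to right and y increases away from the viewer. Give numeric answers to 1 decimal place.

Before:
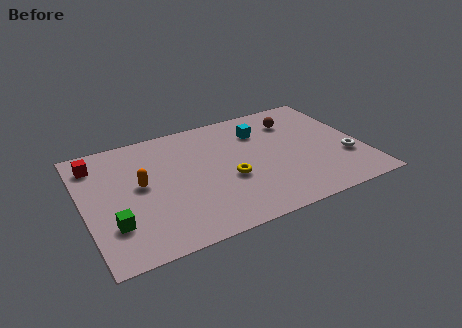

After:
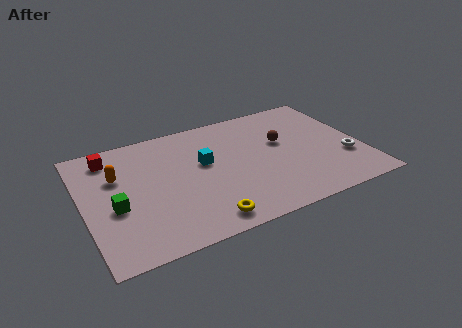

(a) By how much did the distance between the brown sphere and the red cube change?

-1.3

The distance was about 9.6 in the first image and 8.3 in the second, so they moved 1.3 units closer together.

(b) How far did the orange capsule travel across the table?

1.4

The orange capsule was near (2.7, 4.6) before and (1.7, 5.6) after, so it travelled √(1.0² + 1.0²) ≈ 1.4 units.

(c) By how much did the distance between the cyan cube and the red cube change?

-3.1

They were about 7.9 units apart before and 4.8 after — 3.1 units closer together.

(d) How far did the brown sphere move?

1.6

The brown sphere moved from about (10.4, 6.5) to (9.6, 5.1), a distance of √(0.8² + 1.4²) ≈ 1.6.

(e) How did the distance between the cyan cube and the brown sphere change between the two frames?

+2.1

Before: roughly 1.7 units apart; after: 3.8. That's 2.1 units further apart.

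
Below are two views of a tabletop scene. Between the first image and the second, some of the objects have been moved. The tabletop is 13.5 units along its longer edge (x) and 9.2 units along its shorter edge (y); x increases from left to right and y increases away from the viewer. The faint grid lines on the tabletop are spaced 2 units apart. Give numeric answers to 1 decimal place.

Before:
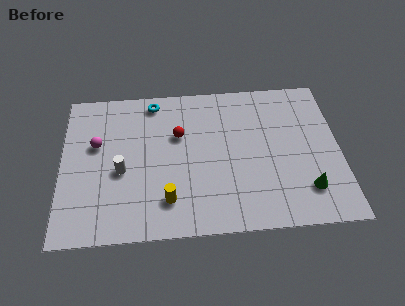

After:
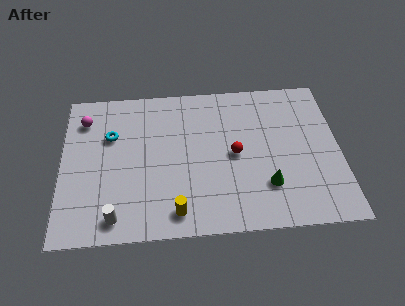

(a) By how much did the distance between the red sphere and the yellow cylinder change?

+0.4

They were about 3.9 units apart before and 4.3 after — 0.4 units further apart.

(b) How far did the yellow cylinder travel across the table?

0.8

The yellow cylinder moved from about (5.1, 2.0) to (5.5, 1.3), a distance of √(0.4² + 0.7²) ≈ 0.8.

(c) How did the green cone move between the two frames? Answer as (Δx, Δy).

(-1.9, 0.4)

The green cone started near (11.8, 2.1) and ended near (9.9, 2.5).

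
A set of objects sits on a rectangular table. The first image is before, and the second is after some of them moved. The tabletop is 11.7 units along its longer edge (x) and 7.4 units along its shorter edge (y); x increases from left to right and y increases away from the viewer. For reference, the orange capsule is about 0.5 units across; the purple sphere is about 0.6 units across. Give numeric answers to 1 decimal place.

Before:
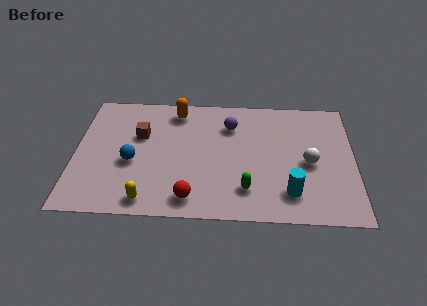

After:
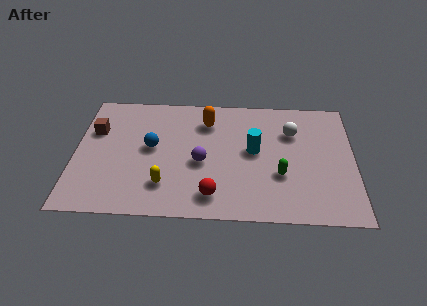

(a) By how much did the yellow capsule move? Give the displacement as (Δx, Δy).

(0.7, 0.9)

The yellow capsule was at about (3.1, 0.9) and moved to about (3.8, 1.8).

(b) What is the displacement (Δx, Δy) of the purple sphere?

(-1.2, -2.3)

The purple sphere started near (6.5, 5.5) and ended near (5.3, 3.2).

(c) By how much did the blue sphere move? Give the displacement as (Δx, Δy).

(0.8, 0.9)

The blue sphere was at about (2.4, 3.1) and moved to about (3.2, 4.0).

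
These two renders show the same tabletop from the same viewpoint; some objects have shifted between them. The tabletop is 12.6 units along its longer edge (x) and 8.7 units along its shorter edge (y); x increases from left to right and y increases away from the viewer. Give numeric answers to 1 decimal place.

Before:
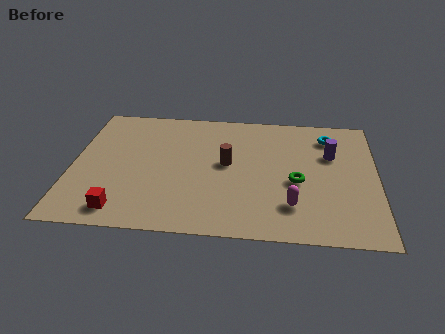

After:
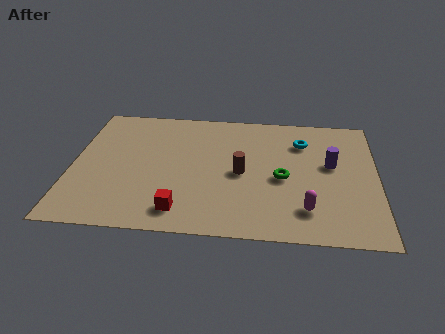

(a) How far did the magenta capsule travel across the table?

0.6

The magenta capsule was near (9.1, 2.1) before and (9.7, 1.9) after, so it travelled √(0.6² + 0.2²) ≈ 0.6 units.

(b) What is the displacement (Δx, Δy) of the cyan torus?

(-1.1, -0.5)

The cyan torus started near (10.6, 7.0) and ended near (9.5, 6.5).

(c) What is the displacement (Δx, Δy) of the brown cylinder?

(0.6, -0.6)

From the two frames, the brown cylinder sits at roughly (6.4, 4.7) before and (7.0, 4.1) after.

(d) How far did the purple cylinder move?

0.7

The purple cylinder moved from about (10.7, 5.7) to (10.7, 5.0), a distance of √(0.0² + 0.7²) ≈ 0.7.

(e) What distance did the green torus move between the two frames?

0.6

The green torus was near (9.3, 3.7) before and (8.7, 3.9) after, so it travelled √(0.6² + 0.2²) ≈ 0.6 units.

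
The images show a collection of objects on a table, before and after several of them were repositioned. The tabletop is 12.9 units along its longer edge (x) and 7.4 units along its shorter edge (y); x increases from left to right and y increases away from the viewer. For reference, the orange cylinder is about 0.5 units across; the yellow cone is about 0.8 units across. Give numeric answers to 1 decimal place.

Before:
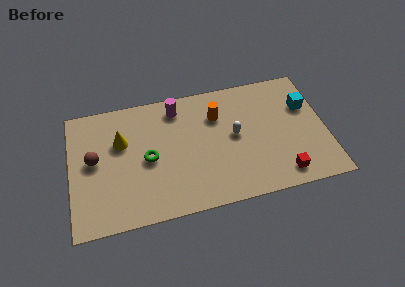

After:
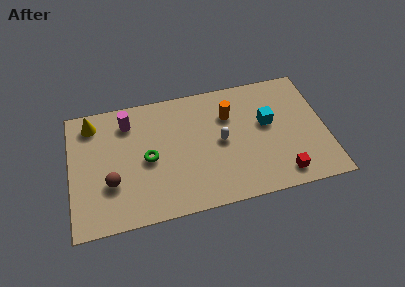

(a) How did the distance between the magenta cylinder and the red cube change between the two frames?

+1.8

Before: roughly 7.1 units apart; after: 8.9. That's 1.8 units further apart.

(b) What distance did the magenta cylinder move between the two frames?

2.5

The magenta cylinder was near (5.5, 6.2) before and (3.0, 5.9) after, so it travelled √(2.5² + 0.3²) ≈ 2.5 units.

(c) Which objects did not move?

the red cube and the green torus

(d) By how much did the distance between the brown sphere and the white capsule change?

-1.4

They were about 7.1 units apart before and 5.7 after — 1.4 units closer together.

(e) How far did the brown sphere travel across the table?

1.7

The brown sphere was near (1.2, 4.0) before and (2.0, 2.5) after, so it travelled √(0.8² + 1.5²) ≈ 1.7 units.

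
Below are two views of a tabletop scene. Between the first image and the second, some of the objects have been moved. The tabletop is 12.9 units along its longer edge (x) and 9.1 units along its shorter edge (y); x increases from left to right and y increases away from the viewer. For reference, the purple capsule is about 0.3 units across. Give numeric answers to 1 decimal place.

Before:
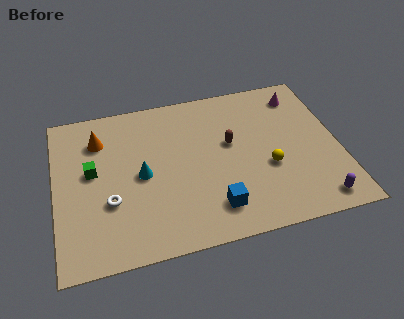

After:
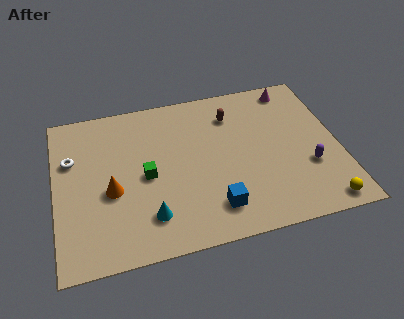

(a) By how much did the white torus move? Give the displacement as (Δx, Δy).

(-1.6, 2.8)

The white torus was at about (2.4, 3.2) and moved to about (0.8, 6.0).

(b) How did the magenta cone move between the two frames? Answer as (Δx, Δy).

(-0.3, 0.5)

The magenta cone was at about (11.4, 7.5) and moved to about (11.1, 8.0).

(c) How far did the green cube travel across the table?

2.5

The green cube was near (1.7, 5.1) before and (4.1, 4.3) after, so it travelled √(2.4² + 0.8²) ≈ 2.5 units.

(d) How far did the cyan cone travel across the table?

2.4

From (3.9, 4.4) to (4.1, 2.0), the cyan cone covered √(0.2² + 2.4²) ≈ 2.4 units.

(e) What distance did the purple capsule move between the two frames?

2.0

From (11.6, 1.1) to (11.4, 3.1), the purple capsule covered √(0.2² + 2.0²) ≈ 2.0 units.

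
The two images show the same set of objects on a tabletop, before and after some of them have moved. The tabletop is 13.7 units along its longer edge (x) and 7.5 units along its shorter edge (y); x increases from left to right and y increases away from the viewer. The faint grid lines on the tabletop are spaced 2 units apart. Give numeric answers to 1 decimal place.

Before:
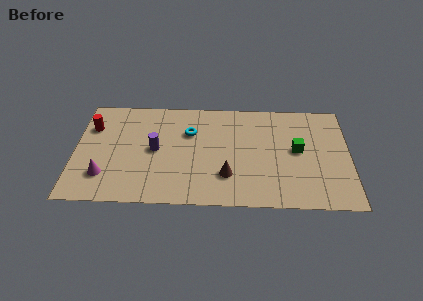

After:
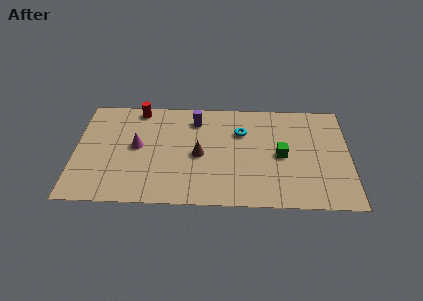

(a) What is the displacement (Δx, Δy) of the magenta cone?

(1.6, 2.1)

From the two frames, the magenta cone sits at roughly (1.5, 1.9) before and (3.1, 4.0) after.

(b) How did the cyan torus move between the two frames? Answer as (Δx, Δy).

(2.6, 0.1)

The cyan torus started near (5.7, 5.1) and ended near (8.3, 5.2).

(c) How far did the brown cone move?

2.0

The brown cone moved from about (7.6, 2.1) to (6.2, 3.5), a distance of √(1.4² + 1.4²) ≈ 2.0.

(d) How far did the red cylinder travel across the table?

2.7

The red cylinder moved from about (0.8, 5.3) to (3.1, 6.7), a distance of √(2.3² + 1.4²) ≈ 2.7.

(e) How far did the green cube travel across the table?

0.9

The green cube moved from about (11.1, 4.0) to (10.3, 3.6), a distance of √(0.8² + 0.4²) ≈ 0.9.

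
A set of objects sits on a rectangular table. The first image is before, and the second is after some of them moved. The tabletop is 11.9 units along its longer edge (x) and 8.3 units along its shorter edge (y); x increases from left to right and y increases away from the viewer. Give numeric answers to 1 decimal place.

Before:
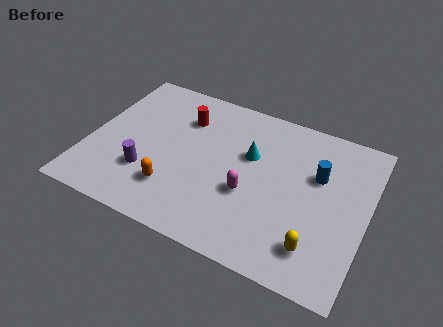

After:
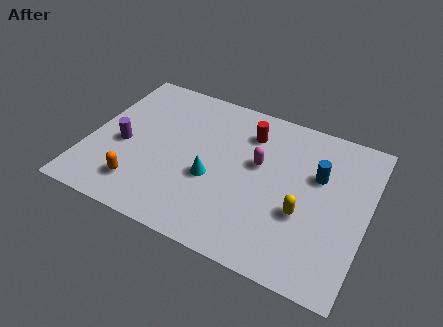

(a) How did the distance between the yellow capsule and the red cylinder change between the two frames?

-3.3

They were about 7.6 units apart before and 4.3 after — 3.3 units closer together.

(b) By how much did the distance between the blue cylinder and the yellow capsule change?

-1.4

Before: roughly 3.6 units apart; after: 2.2. That's 1.4 units closer together.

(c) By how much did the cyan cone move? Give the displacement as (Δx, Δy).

(-1.4, -1.9)

The cyan cone was at about (6.8, 5.2) and moved to about (5.4, 3.3).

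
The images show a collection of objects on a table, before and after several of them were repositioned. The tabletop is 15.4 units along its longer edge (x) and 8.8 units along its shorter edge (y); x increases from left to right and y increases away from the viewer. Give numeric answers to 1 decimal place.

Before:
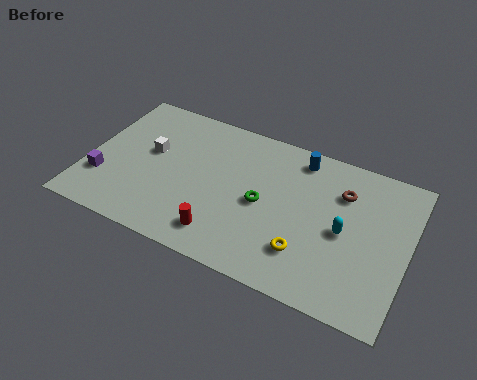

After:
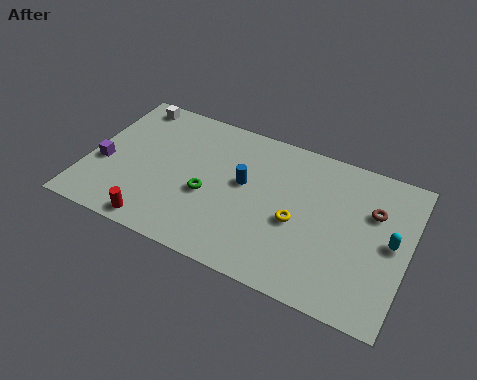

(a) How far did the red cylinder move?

3.2

The red cylinder moved from about (6.9, 1.6) to (3.8, 0.9), a distance of √(3.1² + 0.7²) ≈ 3.2.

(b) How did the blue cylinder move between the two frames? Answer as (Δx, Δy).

(-2.4, -2.6)

From the two frames, the blue cylinder sits at roughly (9.9, 7.6) before and (7.5, 5.0) after.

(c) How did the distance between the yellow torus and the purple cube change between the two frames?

-0.5

They were about 9.9 units apart before and 9.4 after — 0.5 units closer together.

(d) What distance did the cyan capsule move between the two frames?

2.2

From (12.4, 4.2) to (14.6, 4.5), the cyan capsule covered √(2.2² + 0.3²) ≈ 2.2 units.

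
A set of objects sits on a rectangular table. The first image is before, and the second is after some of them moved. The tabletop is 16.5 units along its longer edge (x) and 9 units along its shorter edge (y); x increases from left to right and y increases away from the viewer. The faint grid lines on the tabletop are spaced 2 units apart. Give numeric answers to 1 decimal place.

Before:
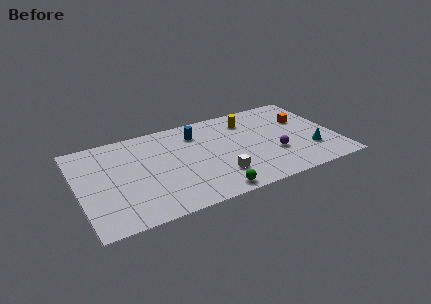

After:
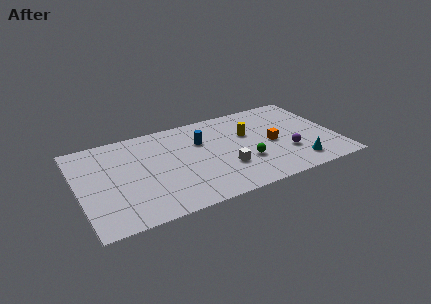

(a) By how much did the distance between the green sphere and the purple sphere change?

-2.1

They were about 4.8 units apart before and 2.7 after — 2.1 units closer together.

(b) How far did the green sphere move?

3.2

The green sphere moved from about (8.1, 0.9) to (10.5, 3.0), a distance of √(2.4² + 2.1²) ≈ 3.2.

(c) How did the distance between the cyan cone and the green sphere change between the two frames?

-3.3

They were about 6.8 units apart before and 3.5 after — 3.3 units closer together.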